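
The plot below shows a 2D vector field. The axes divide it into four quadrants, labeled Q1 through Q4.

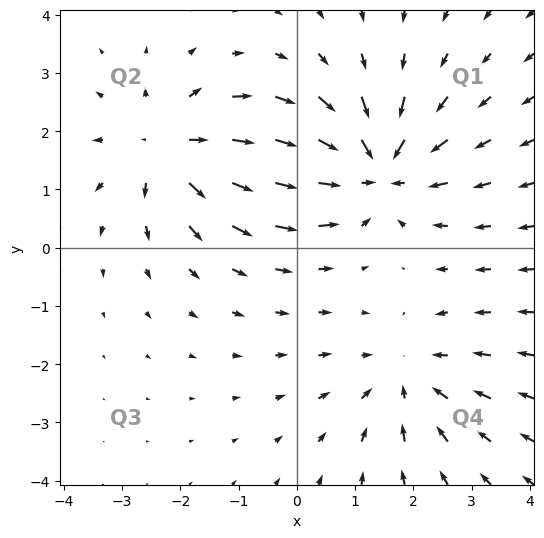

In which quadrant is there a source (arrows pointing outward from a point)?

Q2

The source sits at approximately (-2.2, 1.7), which lies in quadrant Q2. The divergence there is about +4, positive as expected for a source.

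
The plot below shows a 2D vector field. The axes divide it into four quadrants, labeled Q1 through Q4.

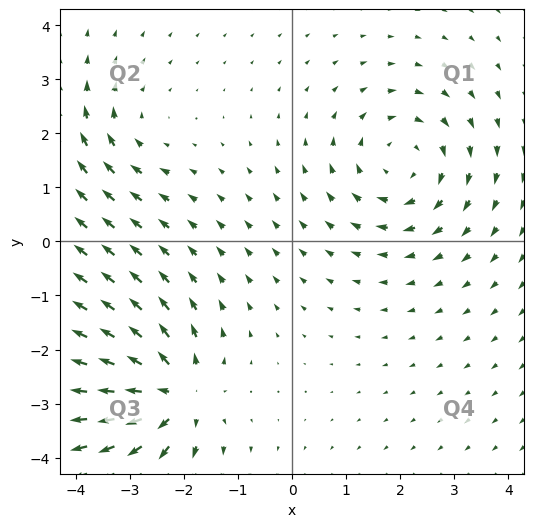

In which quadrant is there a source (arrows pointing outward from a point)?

The source sits at approximately (-2.2, -2.8), which lies in quadrant Q3. The divergence there is about +6, positive as expected for a source.

Q3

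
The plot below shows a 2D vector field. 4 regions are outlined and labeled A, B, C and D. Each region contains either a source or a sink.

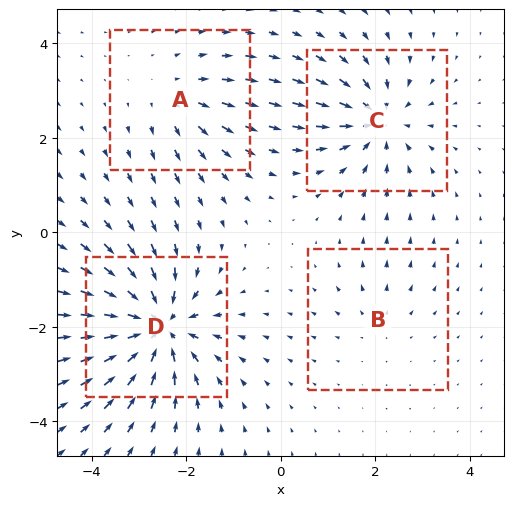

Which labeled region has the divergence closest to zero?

Divergence at each region's feature centre — A: about +3, B: about +2, C: about -5, D: about -8. Region B is closest to zero.

B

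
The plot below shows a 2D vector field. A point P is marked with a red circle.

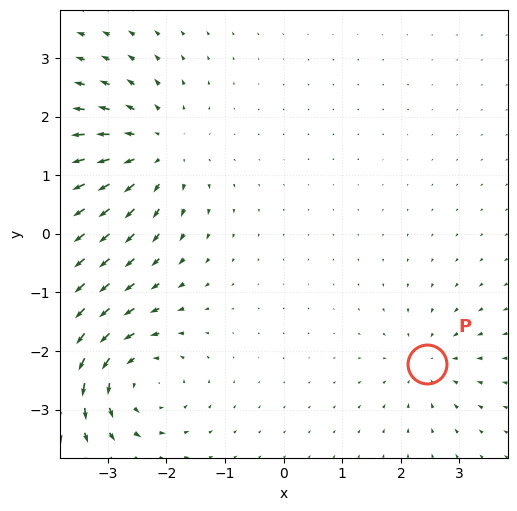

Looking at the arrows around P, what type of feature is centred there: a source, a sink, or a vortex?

At P (2.4, -2.2) the arrows converge inward. Divergence about -3, curl ≈0 — negative divergence with near-zero curl is a sink.

sink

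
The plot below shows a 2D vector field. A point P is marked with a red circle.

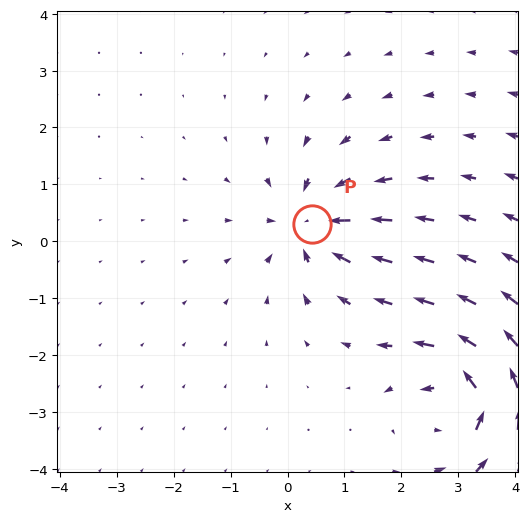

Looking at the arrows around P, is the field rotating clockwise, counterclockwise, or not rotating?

not rotating

Near P at (0.4, 0.3) the arrows show no circulation. The curl there is ≈0.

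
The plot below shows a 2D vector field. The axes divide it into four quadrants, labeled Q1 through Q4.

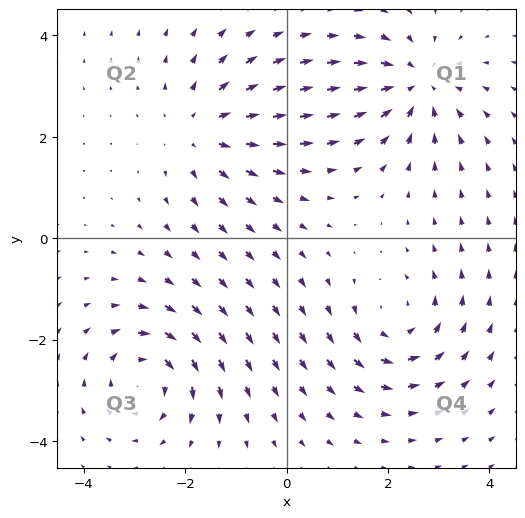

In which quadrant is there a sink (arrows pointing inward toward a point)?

Q1

The sink sits at approximately (2.6, 3.0), which lies in quadrant Q1. The divergence there is about -5, negative as expected for a sink.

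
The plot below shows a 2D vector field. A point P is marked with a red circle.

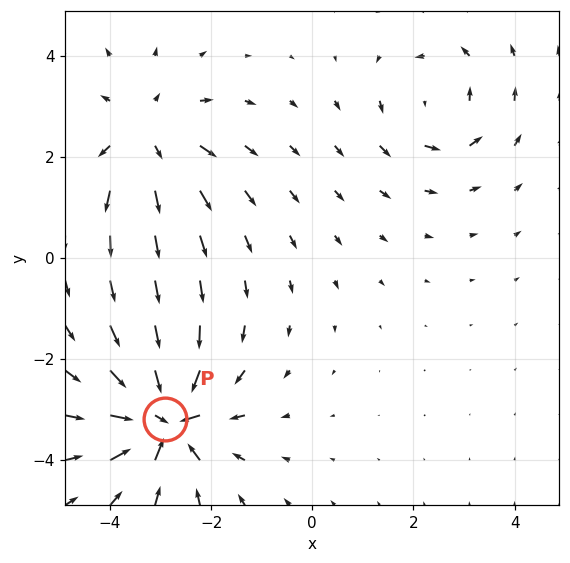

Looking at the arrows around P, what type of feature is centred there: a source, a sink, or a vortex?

sink

At P (-2.9, -3.2) the arrows converge inward. Divergence about -6, curl ≈0 — negative divergence with near-zero curl is a sink.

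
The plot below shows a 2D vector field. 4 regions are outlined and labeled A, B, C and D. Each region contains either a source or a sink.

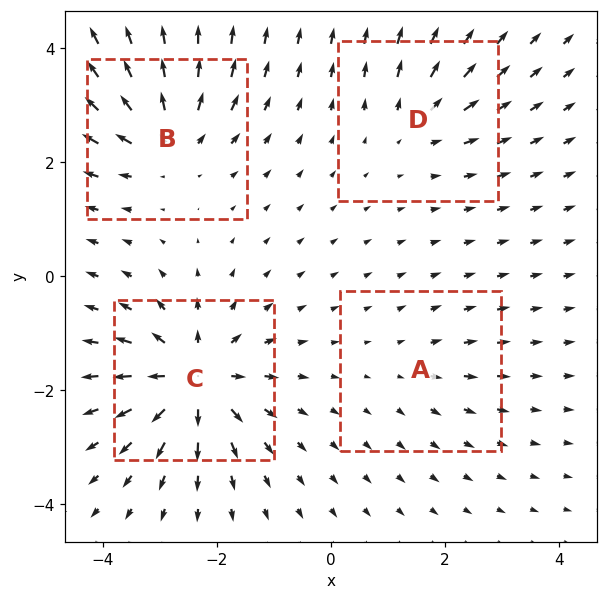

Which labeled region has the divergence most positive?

C

Divergence at each region's feature centre — A: about +2, B: about +6, C: about +9, D: about +4. Region C is most positive.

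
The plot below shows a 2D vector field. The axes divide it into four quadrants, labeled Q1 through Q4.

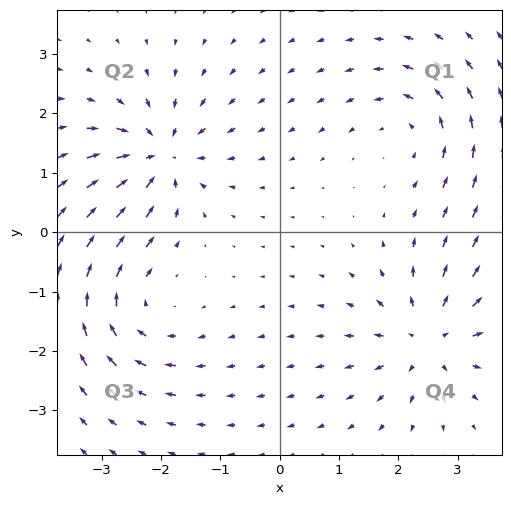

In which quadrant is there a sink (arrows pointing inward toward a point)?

The sink sits at approximately (-2.0, 1.3), which lies in quadrant Q2. The divergence there is about -6, negative as expected for a sink.

Q2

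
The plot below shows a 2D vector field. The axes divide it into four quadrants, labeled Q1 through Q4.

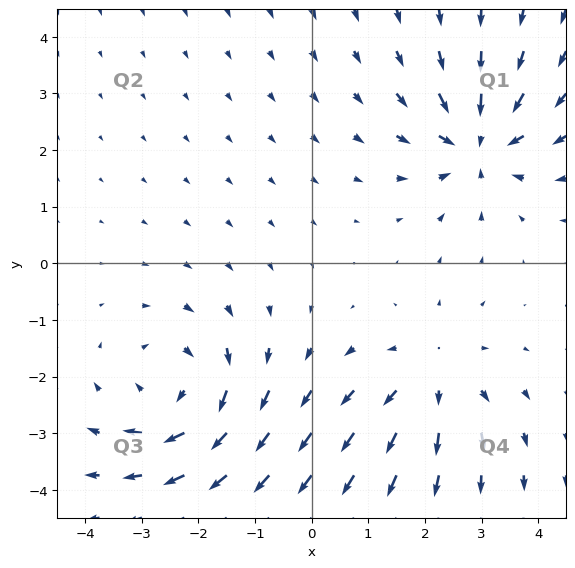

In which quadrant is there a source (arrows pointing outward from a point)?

The source sits at approximately (2.1, -2.0), which lies in quadrant Q4. The divergence there is about +2, positive as expected for a source.

Q4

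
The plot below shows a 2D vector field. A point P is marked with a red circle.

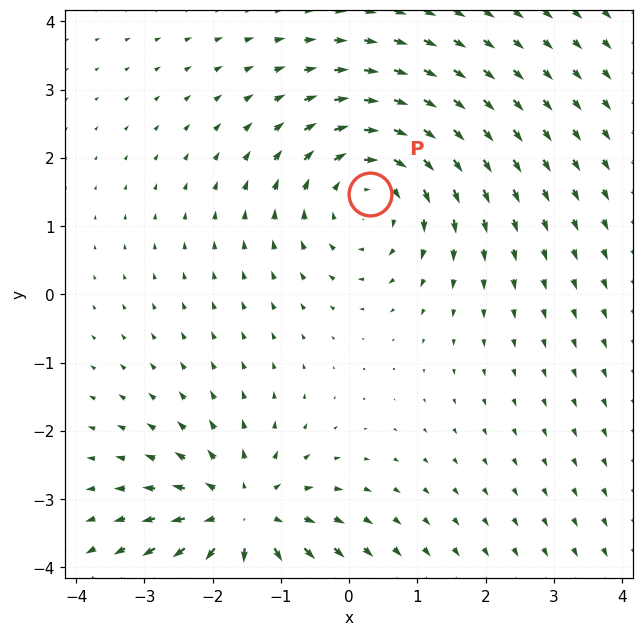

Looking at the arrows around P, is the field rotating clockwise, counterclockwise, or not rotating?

clockwise

Near P at (0.3, 1.5) the arrows circulate clockwise. The curl (z-component) there is about -3; negative curl means clockwise rotation.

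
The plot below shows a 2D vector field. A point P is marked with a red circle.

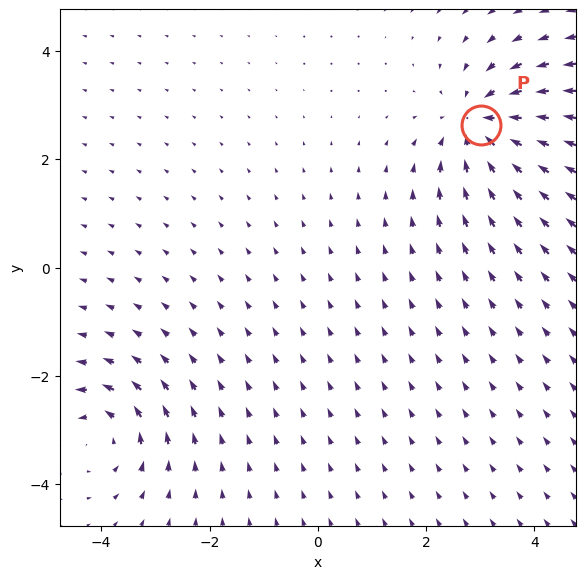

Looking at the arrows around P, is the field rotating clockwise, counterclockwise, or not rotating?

Near P at (3.0, 2.6) the arrows show no circulation. The curl there is ≈0.

not rotating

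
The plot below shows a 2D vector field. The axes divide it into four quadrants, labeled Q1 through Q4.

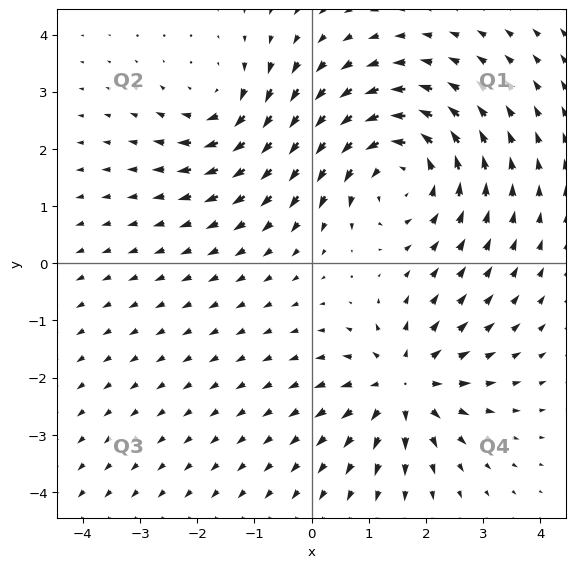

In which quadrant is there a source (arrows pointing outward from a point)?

The source sits at approximately (1.6, -2.1), which lies in quadrant Q4. The divergence there is about +4, positive as expected for a source.

Q4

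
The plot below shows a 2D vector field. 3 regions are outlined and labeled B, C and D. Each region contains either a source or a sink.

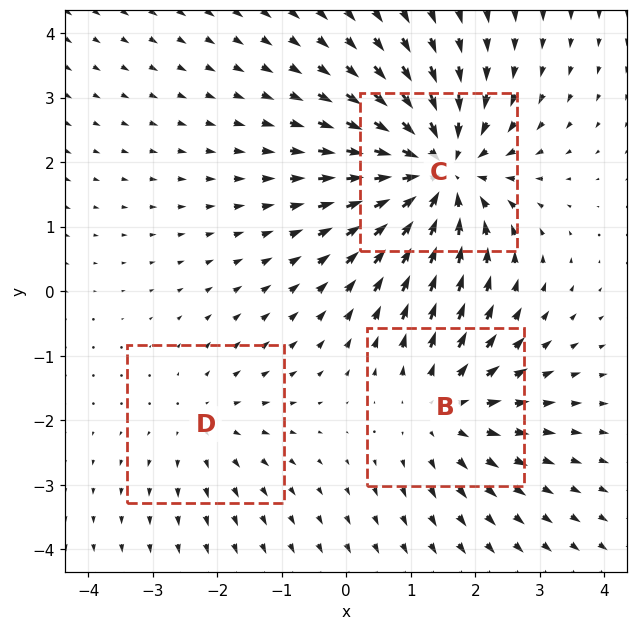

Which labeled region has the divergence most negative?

C

Divergence at each region's feature centre — B: about +3, C: about -5, D: about +2. Region C is most negative.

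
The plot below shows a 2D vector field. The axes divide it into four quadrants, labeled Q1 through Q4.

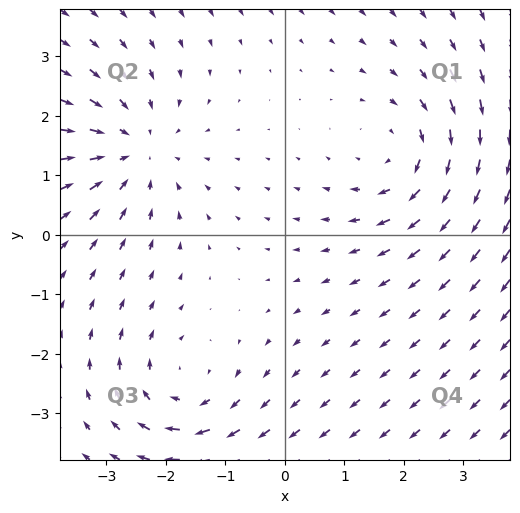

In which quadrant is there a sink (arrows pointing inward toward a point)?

Q2

The sink sits at approximately (-2.5, 1.4), which lies in quadrant Q2. The divergence there is about -3, negative as expected for a sink.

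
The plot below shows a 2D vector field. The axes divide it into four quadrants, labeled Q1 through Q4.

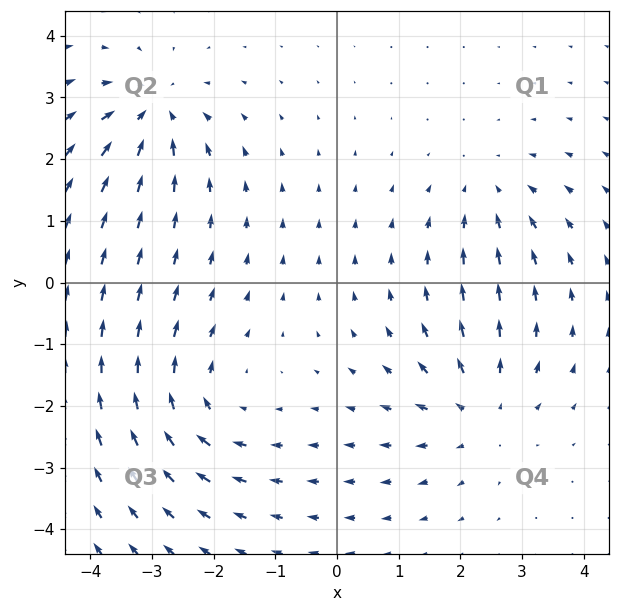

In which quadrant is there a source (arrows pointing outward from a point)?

The source sits at approximately (2.3, -2.1), which lies in quadrant Q4. The divergence there is about +3, positive as expected for a source.

Q4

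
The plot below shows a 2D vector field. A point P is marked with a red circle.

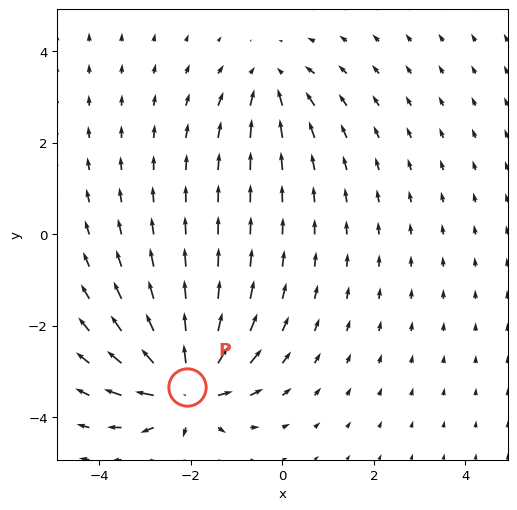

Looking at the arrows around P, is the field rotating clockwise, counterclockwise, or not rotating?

Near P at (-2.1, -3.3) the arrows show no circulation. The curl there is ≈0.

not rotating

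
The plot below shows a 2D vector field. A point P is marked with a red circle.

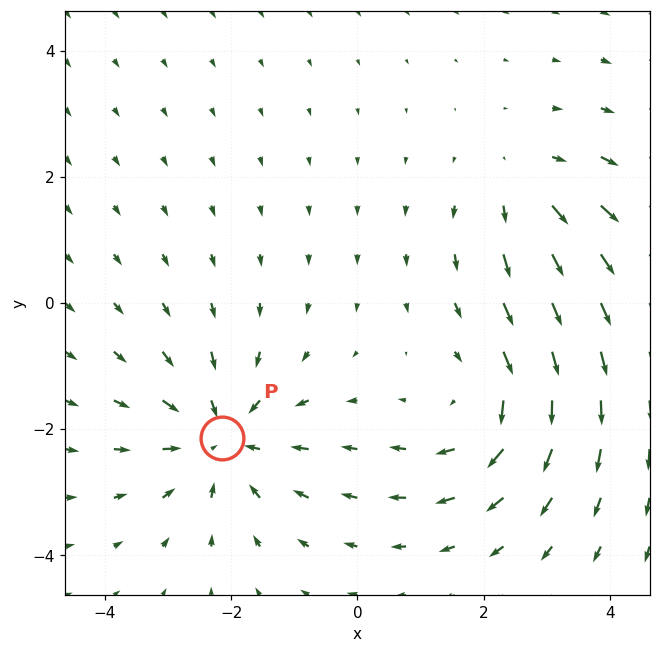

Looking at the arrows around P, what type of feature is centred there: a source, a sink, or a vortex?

At P (-2.1, -2.1) the arrows converge inward. Divergence about -4, curl ≈0 — negative divergence with near-zero curl is a sink.

sink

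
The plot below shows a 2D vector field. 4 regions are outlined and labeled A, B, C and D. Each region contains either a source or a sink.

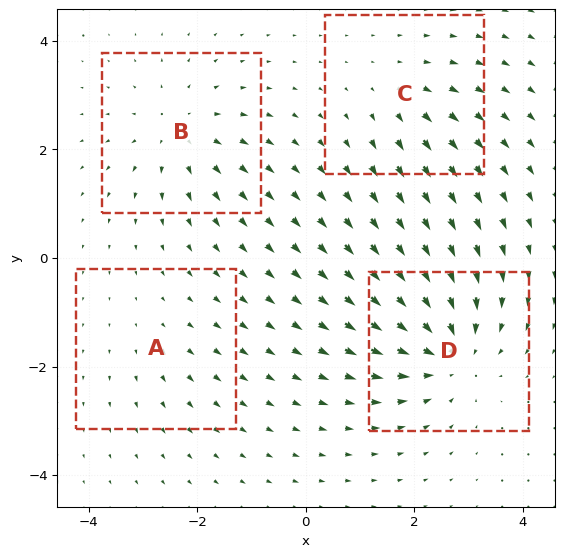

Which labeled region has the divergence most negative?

D

Divergence at each region's feature centre — A: about +2, B: about +5, C: about +3, D: about -6. Region D is most negative.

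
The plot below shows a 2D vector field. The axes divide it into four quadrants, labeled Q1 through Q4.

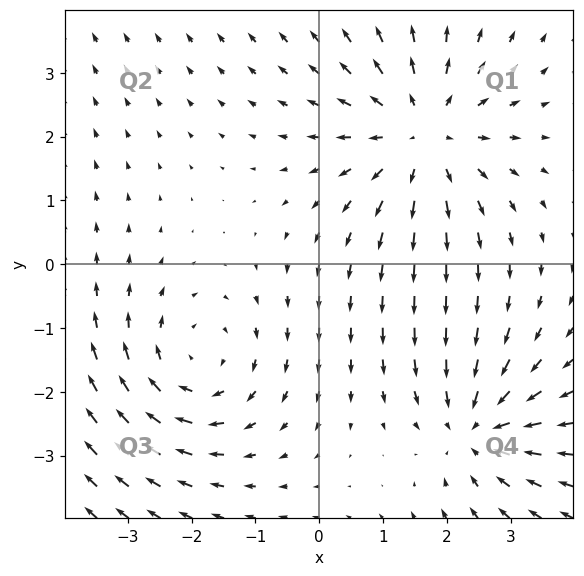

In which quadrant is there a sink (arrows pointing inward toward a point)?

The sink sits at approximately (2.5, -2.6), which lies in quadrant Q4. The divergence there is about -4, negative as expected for a sink.

Q4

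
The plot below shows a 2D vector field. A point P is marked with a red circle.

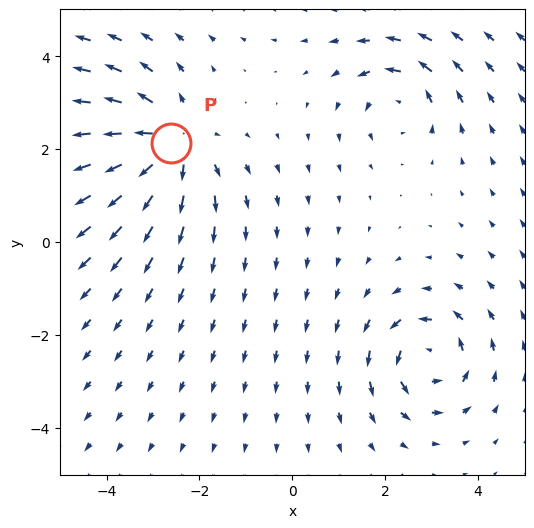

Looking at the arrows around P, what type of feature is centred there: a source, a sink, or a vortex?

At P (-2.6, 2.1) the arrows spread outward. Divergence about +4, curl ≈0 — positive divergence with near-zero curl is a source.

source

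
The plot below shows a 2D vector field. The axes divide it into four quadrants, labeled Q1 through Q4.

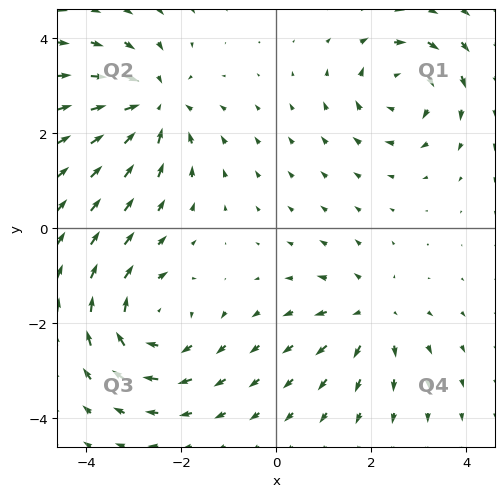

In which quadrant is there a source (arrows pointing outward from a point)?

Q4

The source sits at approximately (2.0, -1.8), which lies in quadrant Q4. The divergence there is about +3, positive as expected for a source.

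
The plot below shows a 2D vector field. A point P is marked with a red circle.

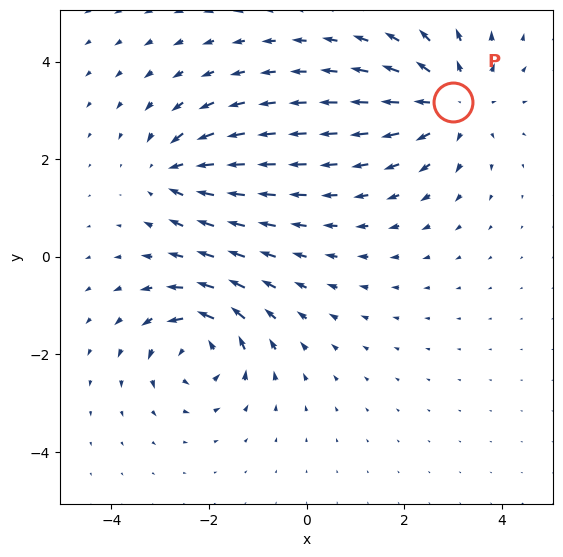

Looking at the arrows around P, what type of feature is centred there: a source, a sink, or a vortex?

source

At P (3.0, 3.2) the arrows spread outward. Divergence about +4, curl ≈0 — positive divergence with near-zero curl is a source.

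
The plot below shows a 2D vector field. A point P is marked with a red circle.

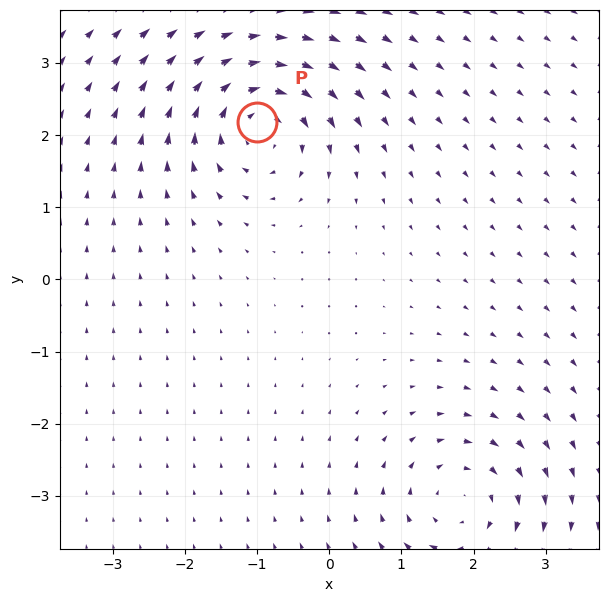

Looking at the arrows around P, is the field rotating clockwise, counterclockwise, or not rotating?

Near P at (-1.0, 2.2) the arrows circulate clockwise. The curl (z-component) there is about -6; negative curl means clockwise rotation.

clockwise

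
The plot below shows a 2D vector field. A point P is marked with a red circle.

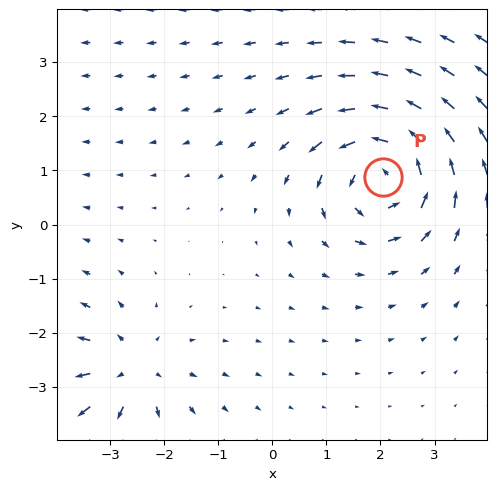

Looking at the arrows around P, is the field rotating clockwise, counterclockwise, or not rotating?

Near P at (2.0, 0.9) the arrows circulate counterclockwise. The curl (z-component) there is about +6; positive curl means counterclockwise rotation.

counterclockwise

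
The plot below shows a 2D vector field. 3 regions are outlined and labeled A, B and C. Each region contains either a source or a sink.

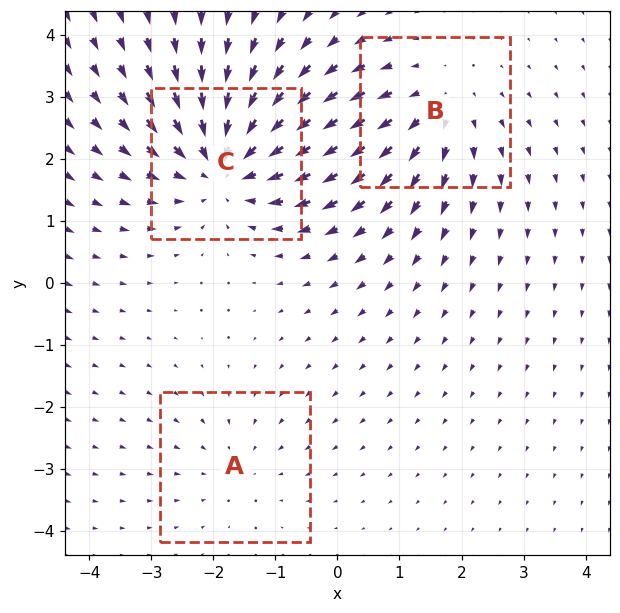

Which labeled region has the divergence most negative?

C

Divergence at each region's feature centre — A: about -2, B: about +3, C: about -5. Region C is most negative.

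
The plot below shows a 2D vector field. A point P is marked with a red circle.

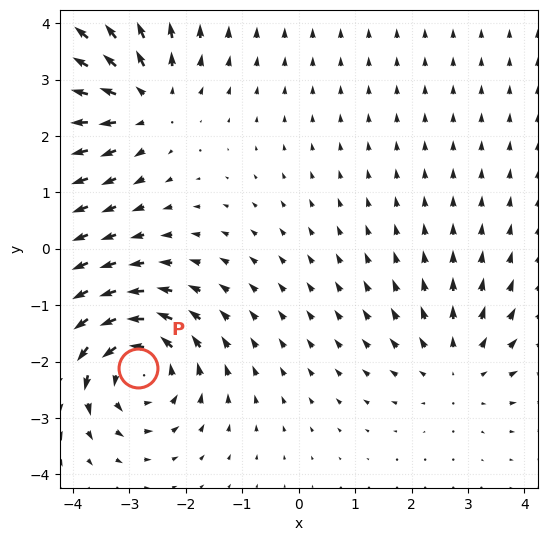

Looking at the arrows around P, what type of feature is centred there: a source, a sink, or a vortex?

At P (-2.8, -2.1) the arrows circulate counterclockwise. Divergence ≈0, curl about +5 — near-zero divergence with nonzero curl is a vortex.

vortex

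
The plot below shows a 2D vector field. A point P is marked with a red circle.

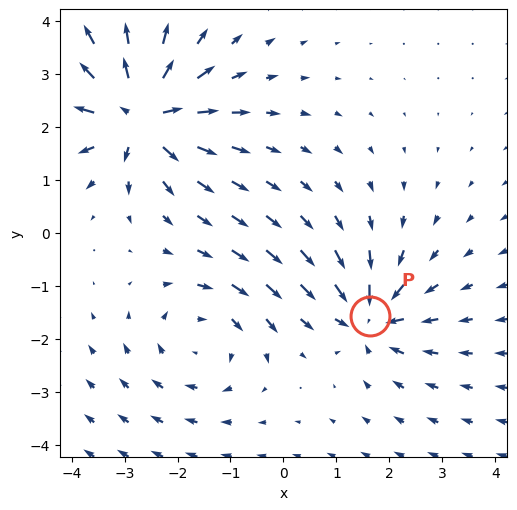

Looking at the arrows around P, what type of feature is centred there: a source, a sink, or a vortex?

At P (1.6, -1.6) the arrows converge inward. Divergence about -4, curl ≈0 — negative divergence with near-zero curl is a sink.

sink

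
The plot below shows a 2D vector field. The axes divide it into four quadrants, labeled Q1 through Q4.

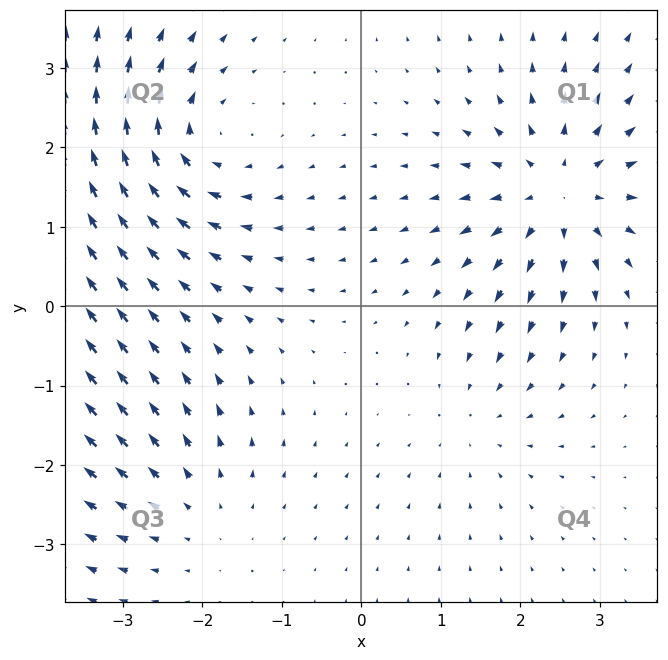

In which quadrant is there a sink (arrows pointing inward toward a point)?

Q4

The sink sits at approximately (1.5, -1.4), which lies in quadrant Q4. The divergence there is about -2, negative as expected for a sink.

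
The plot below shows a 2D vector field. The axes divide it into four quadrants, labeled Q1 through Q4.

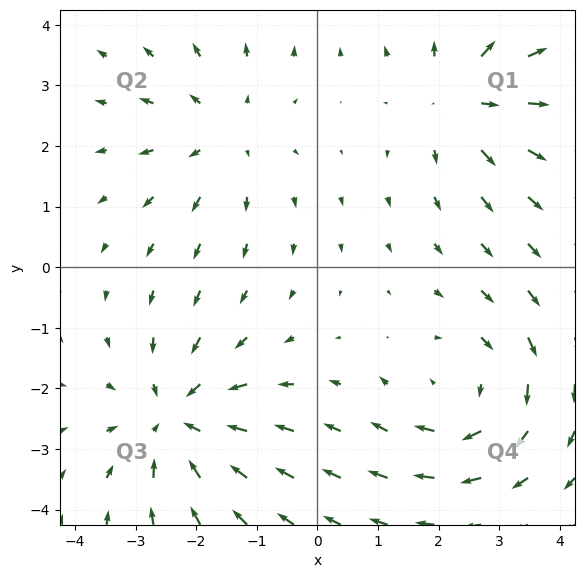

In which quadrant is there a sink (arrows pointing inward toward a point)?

The sink sits at approximately (-2.3, -2.5), which lies in quadrant Q3. The divergence there is about -4, negative as expected for a sink.

Q3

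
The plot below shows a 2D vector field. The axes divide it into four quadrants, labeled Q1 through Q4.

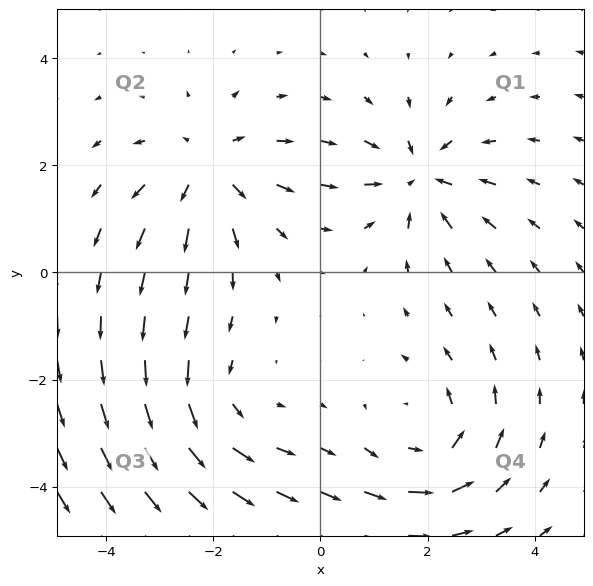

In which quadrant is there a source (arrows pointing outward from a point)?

The source sits at approximately (-2.1, 2.0), which lies in quadrant Q2. The divergence there is about +5, positive as expected for a source.

Q2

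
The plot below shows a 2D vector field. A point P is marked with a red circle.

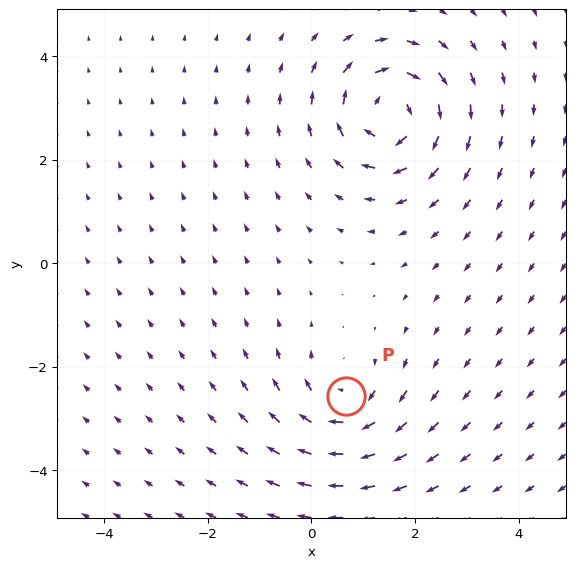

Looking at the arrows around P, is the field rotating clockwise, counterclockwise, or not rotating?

Near P at (0.7, -2.6) the arrows circulate clockwise. The curl (z-component) there is about -3; negative curl means clockwise rotation.

clockwise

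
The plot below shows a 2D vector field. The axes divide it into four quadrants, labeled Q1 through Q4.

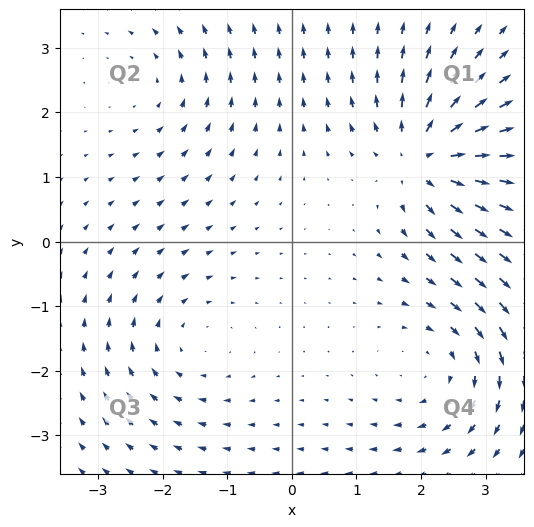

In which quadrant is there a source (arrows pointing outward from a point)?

Q1

The source sits at approximately (2.1, 1.3), which lies in quadrant Q1. The divergence there is about +7, positive as expected for a source.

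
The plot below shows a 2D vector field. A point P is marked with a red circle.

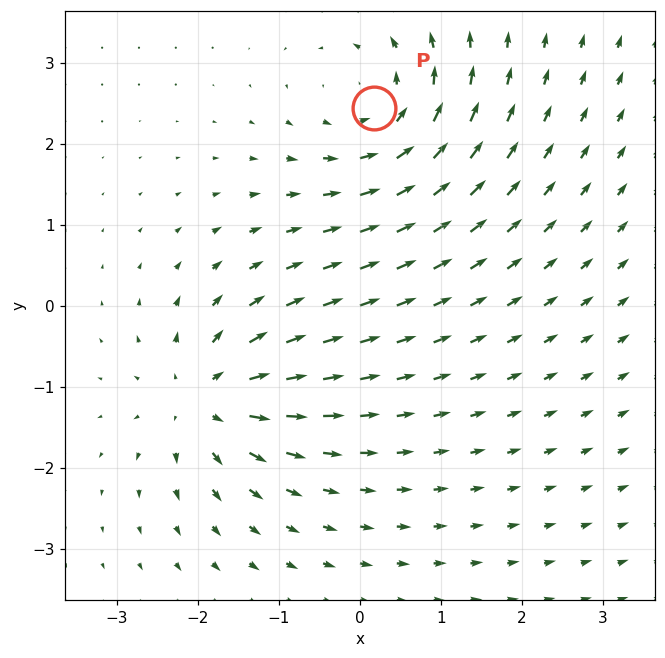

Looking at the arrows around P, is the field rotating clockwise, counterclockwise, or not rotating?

Near P at (0.2, 2.4) the arrows circulate counterclockwise. The curl (z-component) there is about +3; positive curl means counterclockwise rotation.

counterclockwise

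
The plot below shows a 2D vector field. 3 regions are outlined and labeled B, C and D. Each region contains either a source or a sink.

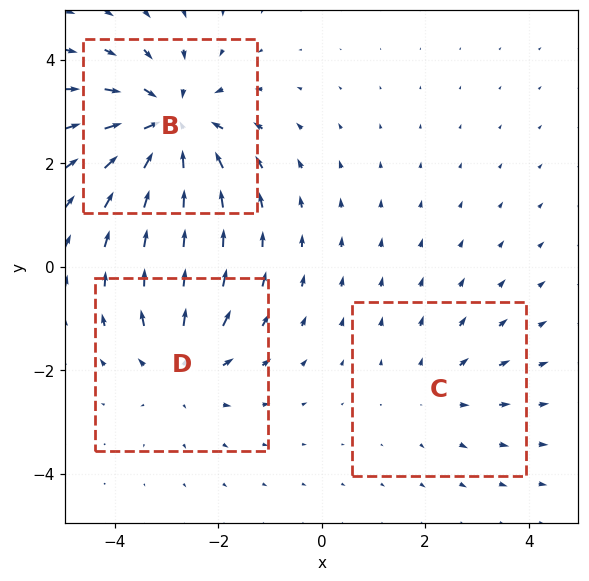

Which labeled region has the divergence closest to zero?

Divergence at each region's feature centre — B: about -4, C: about +2, D: about +3. Region C is closest to zero.

C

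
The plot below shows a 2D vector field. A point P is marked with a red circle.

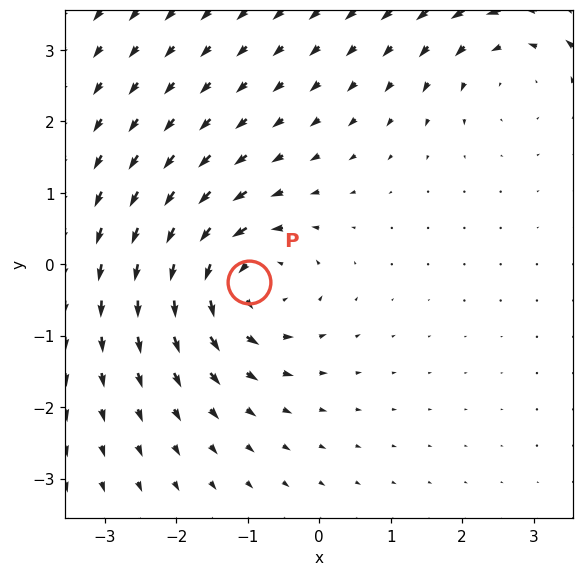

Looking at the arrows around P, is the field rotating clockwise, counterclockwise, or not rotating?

counterclockwise

Near P at (-1.0, -0.2) the arrows circulate counterclockwise. The curl (z-component) there is about +6; positive curl means counterclockwise rotation.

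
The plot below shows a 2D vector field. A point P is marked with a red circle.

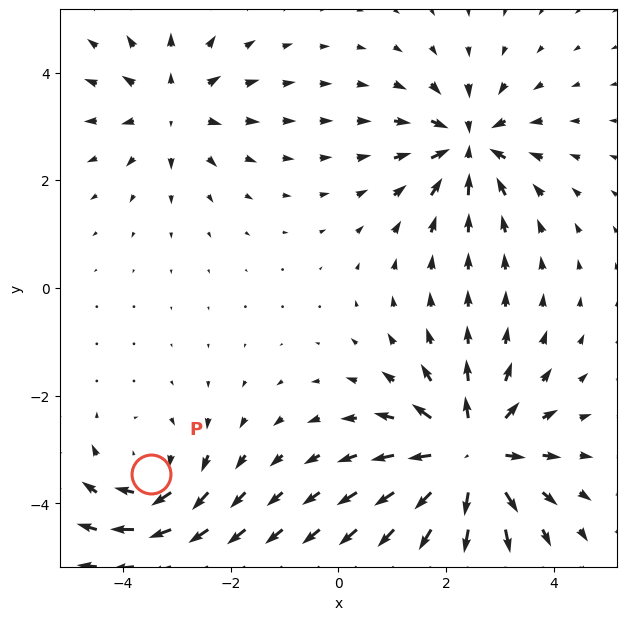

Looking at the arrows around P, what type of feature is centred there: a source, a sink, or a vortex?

At P (-3.5, -3.4) the arrows circulate clockwise. Divergence ≈0, curl about -3 — near-zero divergence with nonzero curl is a vortex.

vortex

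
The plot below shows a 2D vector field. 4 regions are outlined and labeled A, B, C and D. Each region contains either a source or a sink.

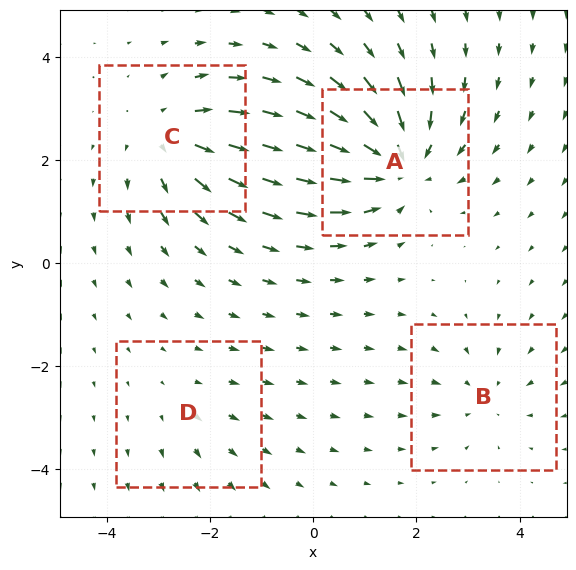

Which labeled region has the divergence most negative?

Divergence at each region's feature centre — A: about -7, B: about -3, C: about +5, D: about +2. Region A is most negative.

A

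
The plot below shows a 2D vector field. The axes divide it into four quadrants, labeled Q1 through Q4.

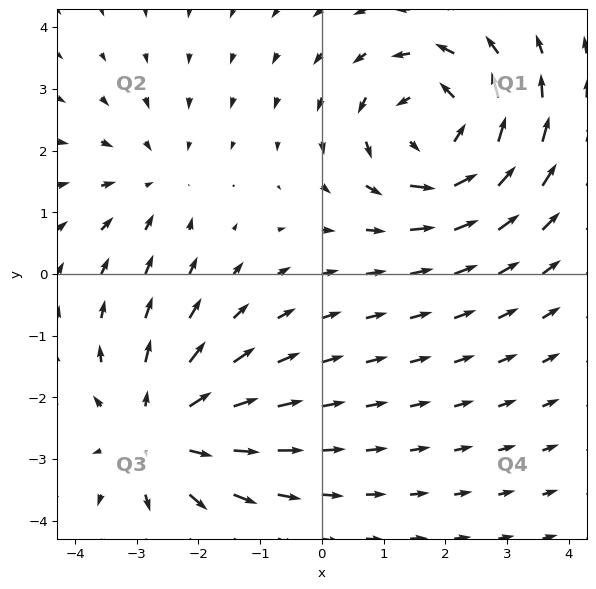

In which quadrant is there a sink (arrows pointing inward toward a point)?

Q2

The sink sits at approximately (-2.7, 1.5), which lies in quadrant Q2. The divergence there is about -2, negative as expected for a sink.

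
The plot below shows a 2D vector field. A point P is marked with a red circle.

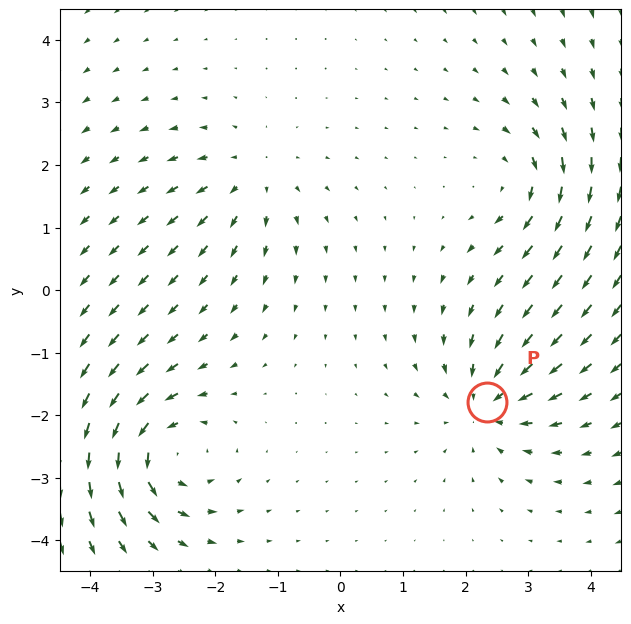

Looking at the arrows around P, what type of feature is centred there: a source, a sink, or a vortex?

sink

At P (2.3, -1.8) the arrows converge inward. Divergence about -4, curl ≈0 — negative divergence with near-zero curl is a sink.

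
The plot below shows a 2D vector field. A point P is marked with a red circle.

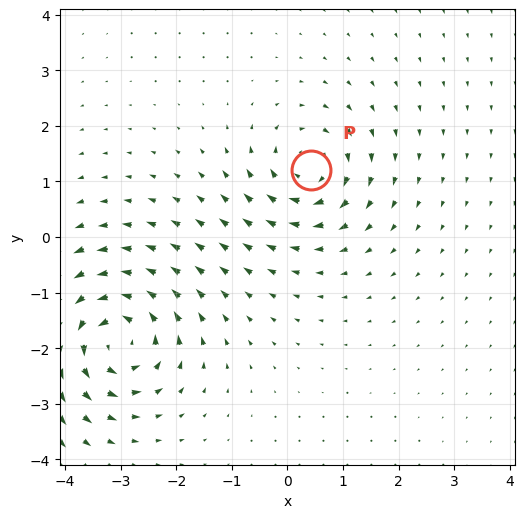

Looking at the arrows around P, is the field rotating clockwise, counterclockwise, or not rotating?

clockwise

Near P at (0.4, 1.2) the arrows circulate clockwise. The curl (z-component) there is about -5; negative curl means clockwise rotation.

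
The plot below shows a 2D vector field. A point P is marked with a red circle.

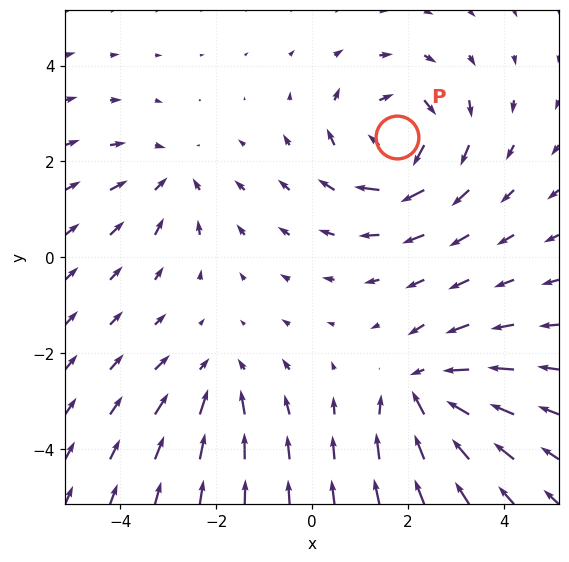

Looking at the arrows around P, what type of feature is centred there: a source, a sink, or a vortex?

vortex

At P (1.8, 2.5) the arrows circulate clockwise. Divergence ≈0, curl about -5 — near-zero divergence with nonzero curl is a vortex.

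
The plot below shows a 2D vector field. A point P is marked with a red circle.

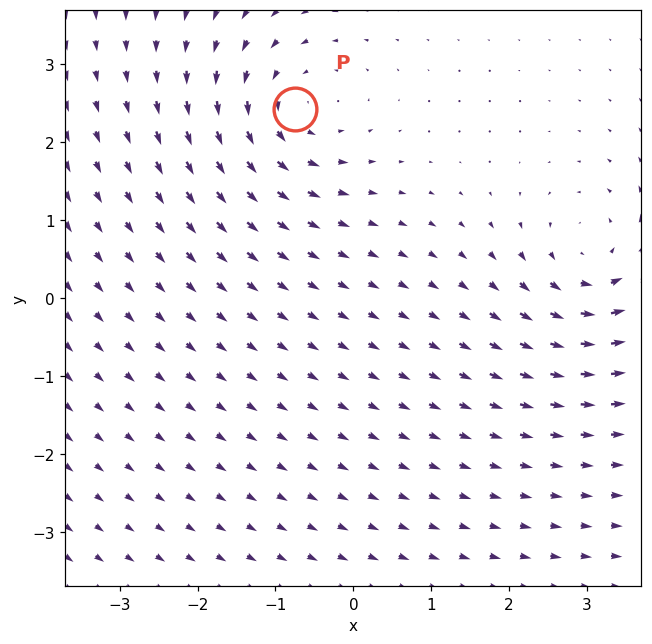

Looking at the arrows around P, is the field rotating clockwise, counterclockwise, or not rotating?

counterclockwise

Near P at (-0.7, 2.4) the arrows circulate counterclockwise. The curl (z-component) there is about +5; positive curl means counterclockwise rotation.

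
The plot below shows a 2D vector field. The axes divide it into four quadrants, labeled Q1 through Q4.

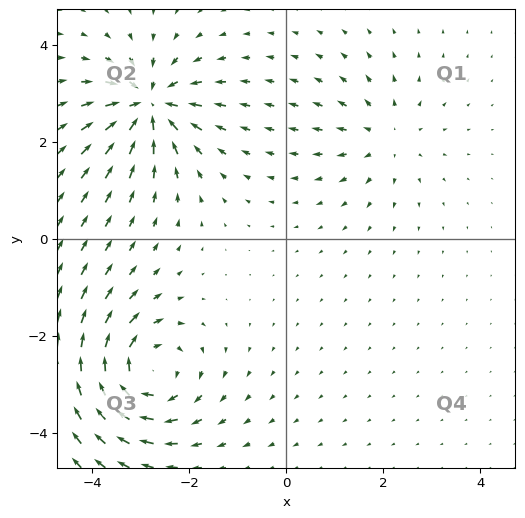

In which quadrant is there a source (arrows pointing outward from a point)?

The source sits at approximately (2.1, 2.1), which lies in quadrant Q1. The divergence there is about +3, positive as expected for a source.

Q1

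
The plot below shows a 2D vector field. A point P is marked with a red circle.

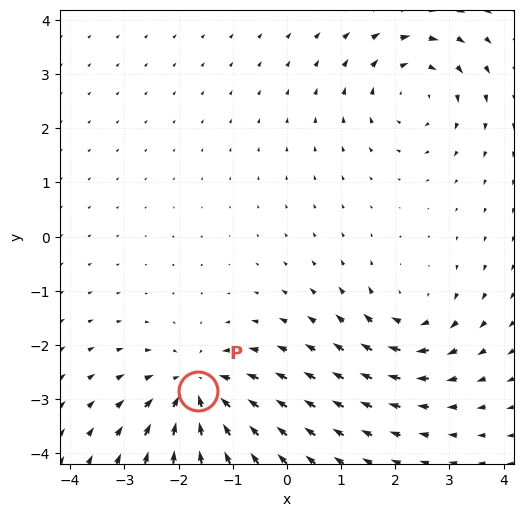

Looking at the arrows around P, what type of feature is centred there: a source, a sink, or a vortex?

At P (-1.6, -2.8) the arrows converge inward. Divergence about -5, curl ≈0 — negative divergence with near-zero curl is a sink.

sink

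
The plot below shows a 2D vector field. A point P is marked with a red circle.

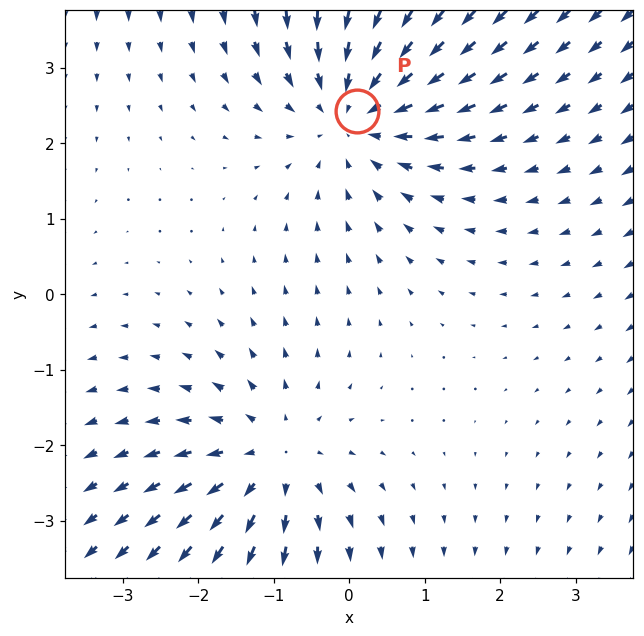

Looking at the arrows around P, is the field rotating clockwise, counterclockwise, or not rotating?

Near P at (0.1, 2.4) the arrows show no circulation. The curl there is ≈0.

not rotating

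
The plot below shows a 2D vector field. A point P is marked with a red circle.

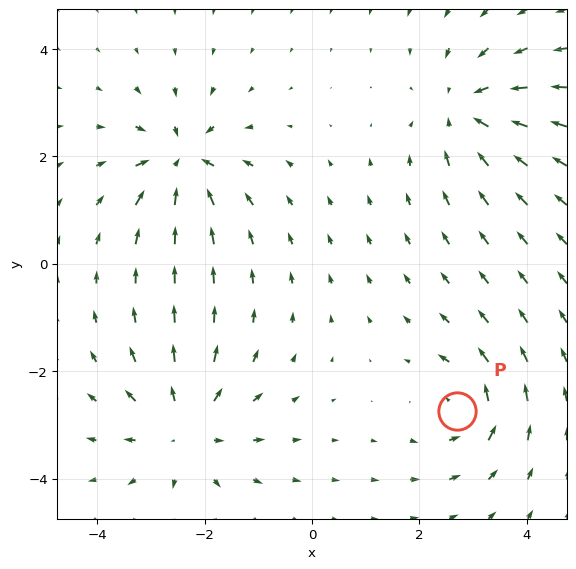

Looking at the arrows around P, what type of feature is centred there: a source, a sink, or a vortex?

vortex

At P (2.7, -2.7) the arrows circulate counterclockwise. Divergence ≈0, curl about +5 — near-zero divergence with nonzero curl is a vortex.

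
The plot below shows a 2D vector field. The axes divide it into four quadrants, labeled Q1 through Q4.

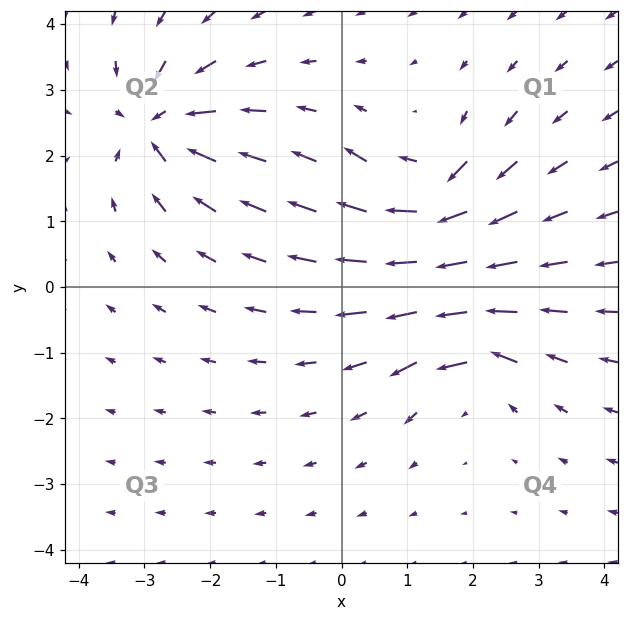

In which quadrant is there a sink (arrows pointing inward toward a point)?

The sink sits at approximately (-2.8, 2.5), which lies in quadrant Q2. The divergence there is about -5, negative as expected for a sink.

Q2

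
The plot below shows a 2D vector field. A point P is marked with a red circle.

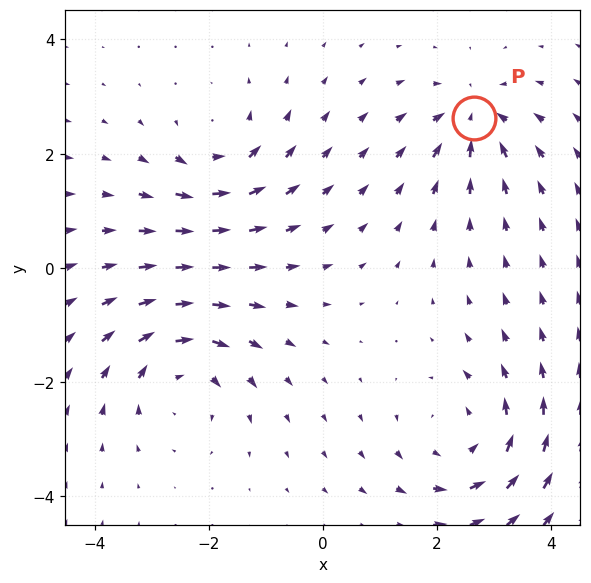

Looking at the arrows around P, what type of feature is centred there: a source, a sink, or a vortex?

At P (2.7, 2.6) the arrows converge inward. Divergence about -5, curl ≈0 — negative divergence with near-zero curl is a sink.

sink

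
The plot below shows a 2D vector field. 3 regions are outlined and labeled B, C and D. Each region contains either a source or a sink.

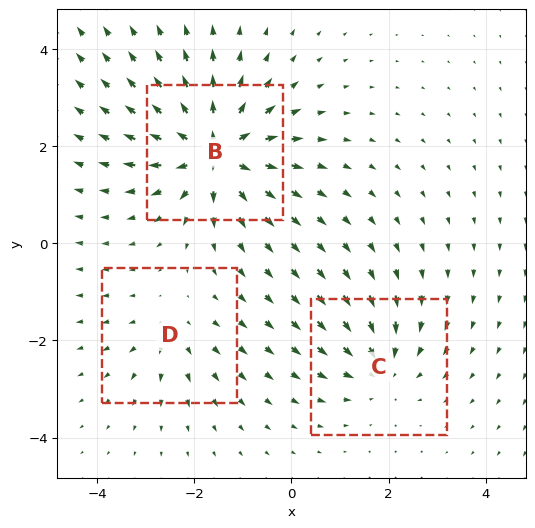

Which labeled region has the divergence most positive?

Divergence at each region's feature centre — B: about +6, C: about -3, D: about +2. Region B is most positive.

B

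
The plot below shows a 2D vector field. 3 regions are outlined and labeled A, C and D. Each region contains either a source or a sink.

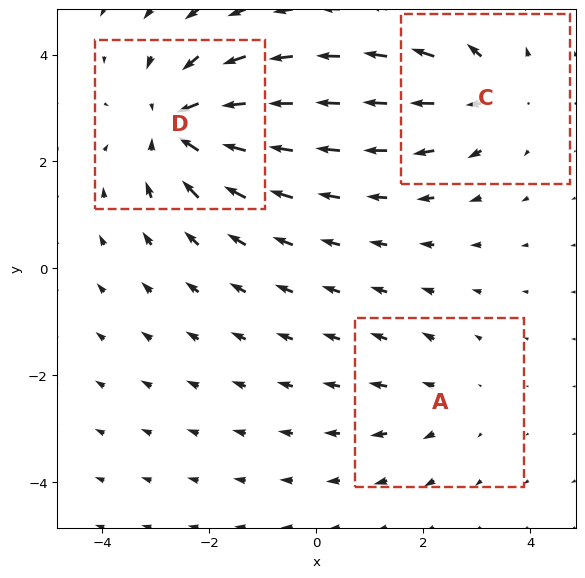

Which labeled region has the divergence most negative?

Divergence at each region's feature centre — A: about +2, C: about +3, D: about -5. Region D is most negative.

D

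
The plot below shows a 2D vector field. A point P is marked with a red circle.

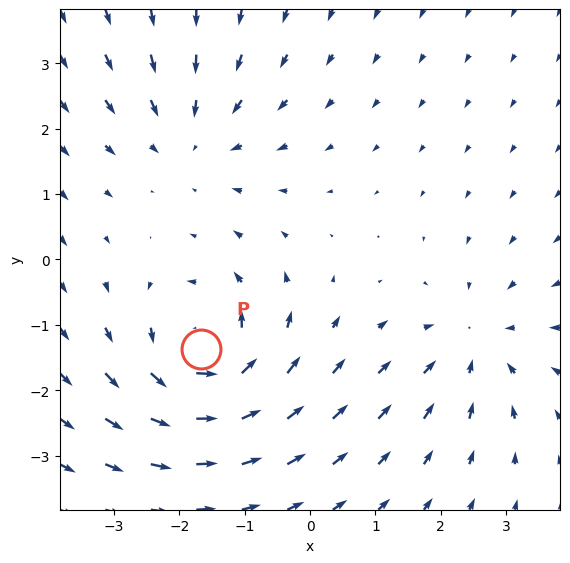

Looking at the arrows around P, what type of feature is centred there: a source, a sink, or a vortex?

At P (-1.7, -1.4) the arrows circulate counterclockwise. Divergence ≈0, curl about +7 — near-zero divergence with nonzero curl is a vortex.

vortex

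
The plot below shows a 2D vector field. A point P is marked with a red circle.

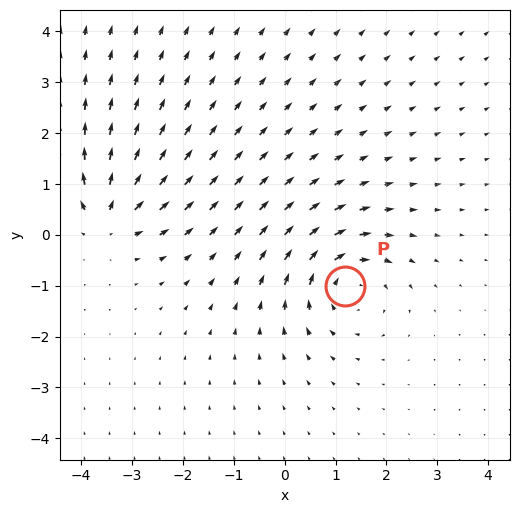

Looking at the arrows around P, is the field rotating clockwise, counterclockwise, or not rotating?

Near P at (1.2, -1.0) the arrows circulate clockwise. The curl (z-component) there is about -4; negative curl means clockwise rotation.

clockwise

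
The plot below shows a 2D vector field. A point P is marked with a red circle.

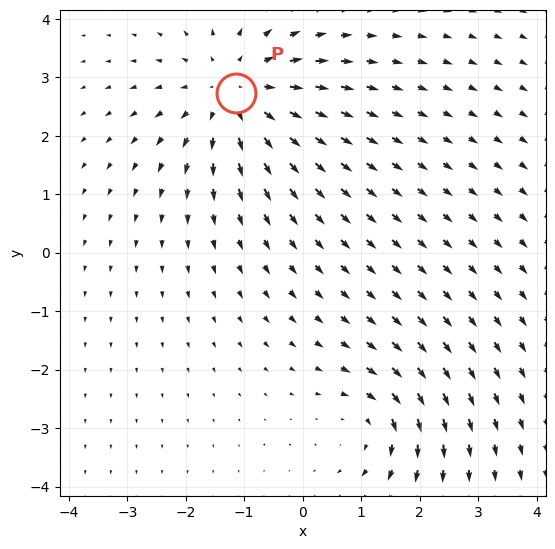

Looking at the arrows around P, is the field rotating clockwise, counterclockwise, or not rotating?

not rotating

Near P at (-1.1, 2.7) the arrows show no circulation. The curl there is ≈0.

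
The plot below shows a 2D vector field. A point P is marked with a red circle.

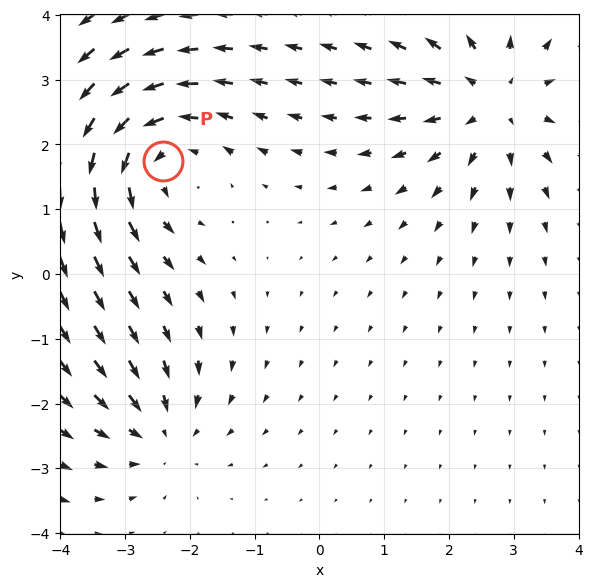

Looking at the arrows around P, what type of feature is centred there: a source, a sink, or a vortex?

vortex

At P (-2.4, 1.7) the arrows circulate counterclockwise. Divergence ≈0, curl about +4 — near-zero divergence with nonzero curl is a vortex.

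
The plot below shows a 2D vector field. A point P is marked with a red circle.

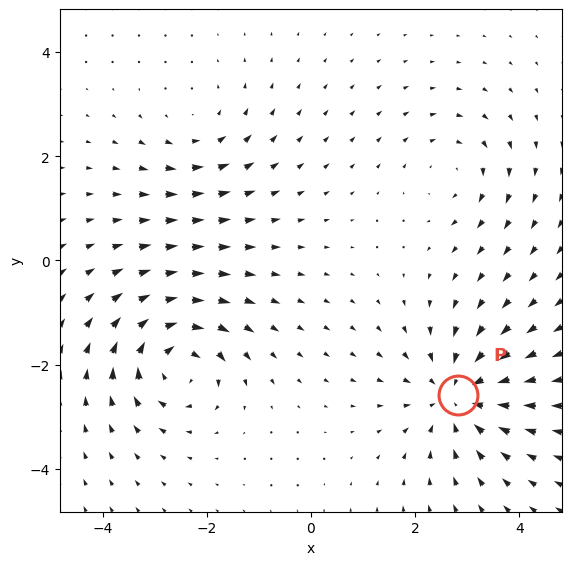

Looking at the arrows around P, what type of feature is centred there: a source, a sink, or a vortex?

At P (2.8, -2.6) the arrows converge inward. Divergence about -5, curl ≈0 — negative divergence with near-zero curl is a sink.

sink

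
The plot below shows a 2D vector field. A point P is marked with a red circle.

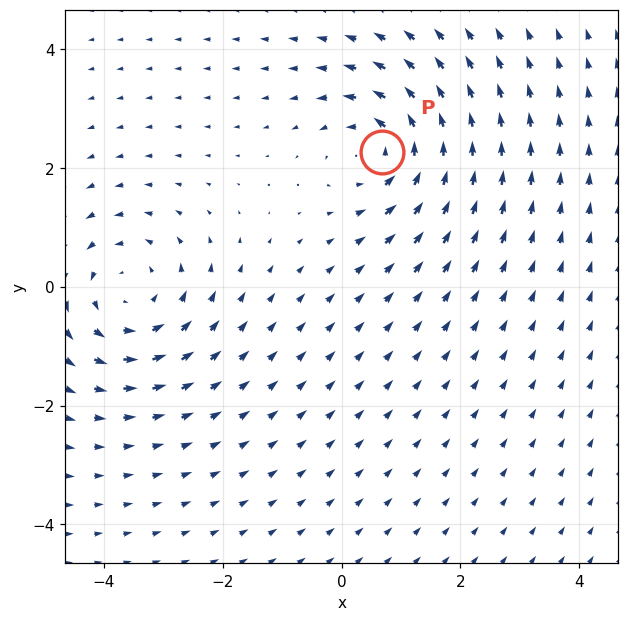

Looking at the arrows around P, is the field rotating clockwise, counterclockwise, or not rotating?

counterclockwise

Near P at (0.7, 2.3) the arrows circulate counterclockwise. The curl (z-component) there is about +4; positive curl means counterclockwise rotation.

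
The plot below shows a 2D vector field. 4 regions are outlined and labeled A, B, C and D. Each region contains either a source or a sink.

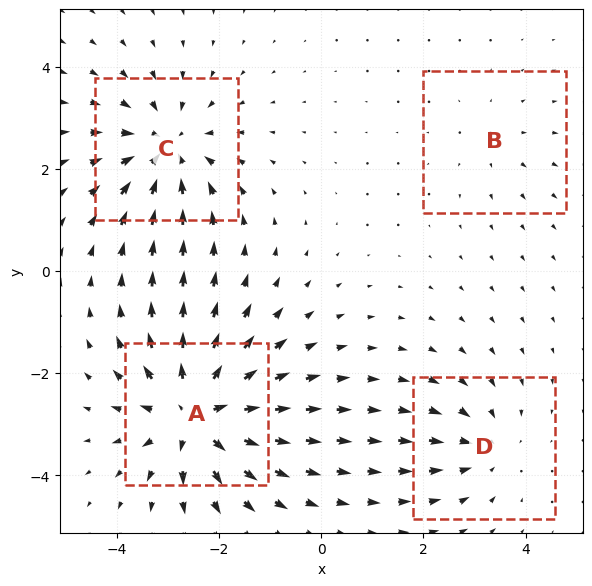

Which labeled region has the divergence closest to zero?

B

Divergence at each region's feature centre — A: about +7, B: about +2, C: about -5, D: about -3. Region B is closest to zero.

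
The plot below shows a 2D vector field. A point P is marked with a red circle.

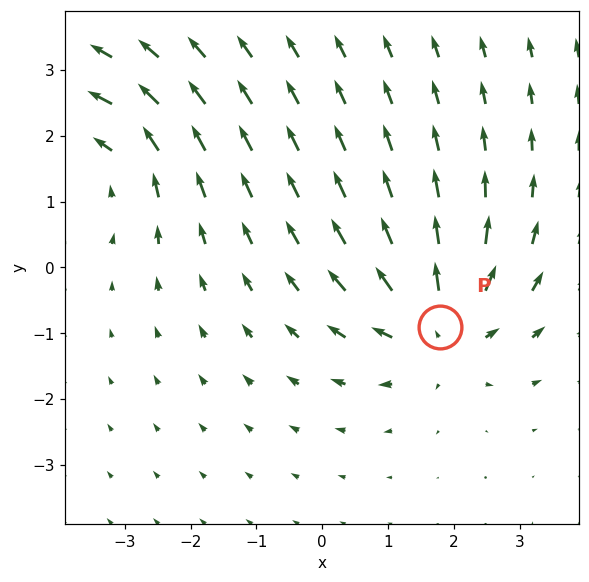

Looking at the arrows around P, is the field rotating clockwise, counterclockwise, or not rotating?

not rotating

Near P at (1.8, -0.9) the arrows show no circulation. The curl there is ≈0.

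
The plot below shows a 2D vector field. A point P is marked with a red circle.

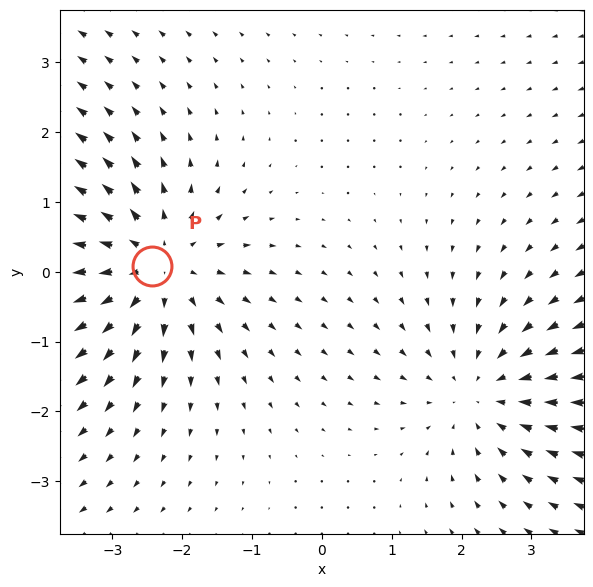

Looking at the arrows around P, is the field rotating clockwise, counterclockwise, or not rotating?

Near P at (-2.4, 0.1) the arrows show no circulation. The curl there is ≈0.

not rotating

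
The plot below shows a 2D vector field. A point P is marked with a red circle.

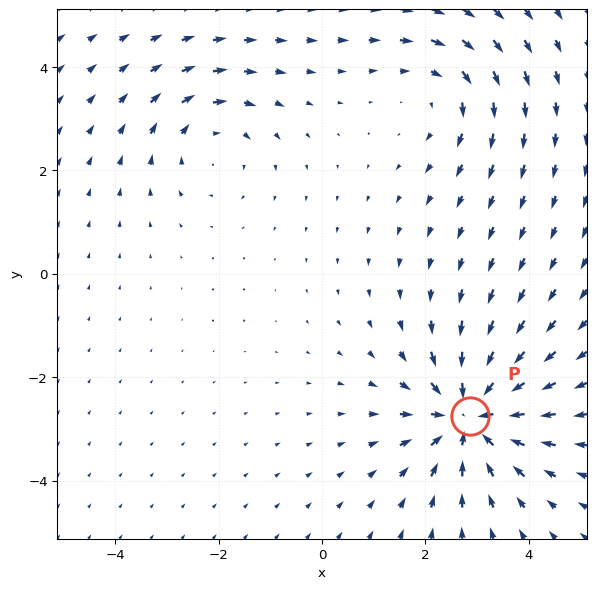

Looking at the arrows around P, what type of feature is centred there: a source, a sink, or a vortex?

At P (2.9, -2.8) the arrows converge inward. Divergence about -5, curl ≈0 — negative divergence with near-zero curl is a sink.

sink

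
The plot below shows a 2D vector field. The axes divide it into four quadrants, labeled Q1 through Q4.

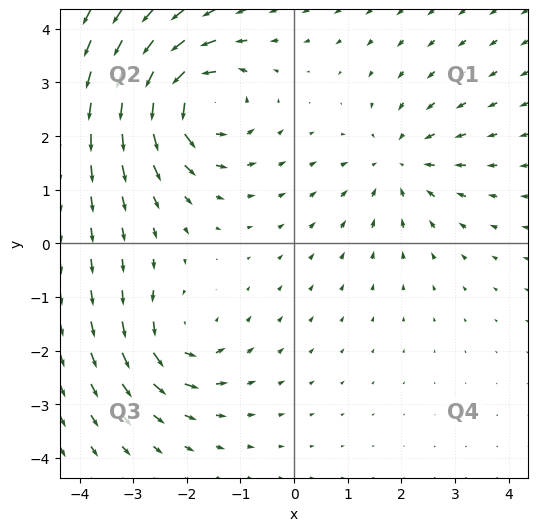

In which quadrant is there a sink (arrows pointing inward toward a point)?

The sink sits at approximately (1.9, 1.5), which lies in quadrant Q1. The divergence there is about -3, negative as expected for a sink.

Q1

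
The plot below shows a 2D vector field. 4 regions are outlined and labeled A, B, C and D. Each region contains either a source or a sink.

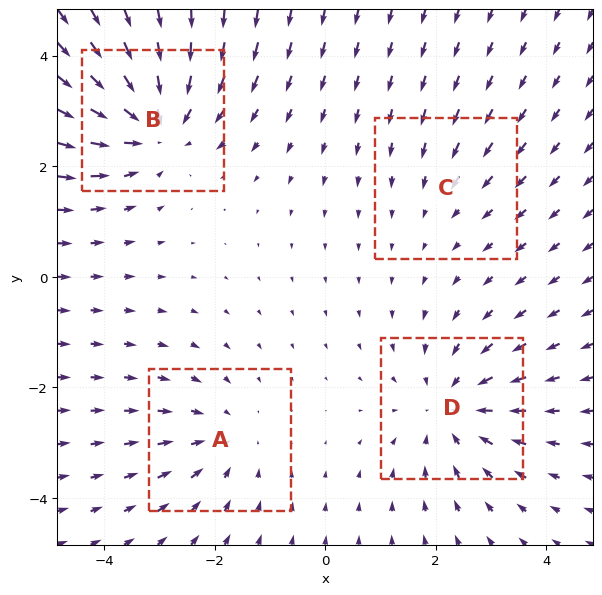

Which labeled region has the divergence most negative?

Divergence at each region's feature centre — A: about -3, B: about -5, C: about -2, D: about -4. Region B is most negative.

B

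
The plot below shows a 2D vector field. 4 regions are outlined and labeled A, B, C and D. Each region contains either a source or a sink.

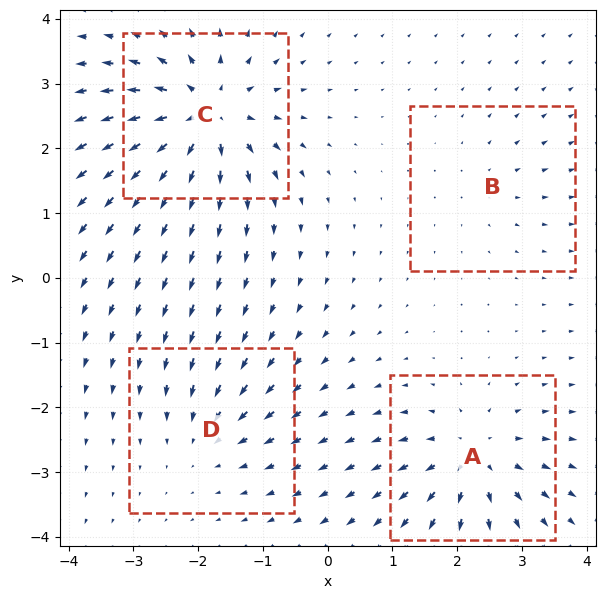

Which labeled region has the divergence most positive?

C

Divergence at each region's feature centre — A: about +6, B: about +3, C: about +9, D: about -4. Region C is most positive.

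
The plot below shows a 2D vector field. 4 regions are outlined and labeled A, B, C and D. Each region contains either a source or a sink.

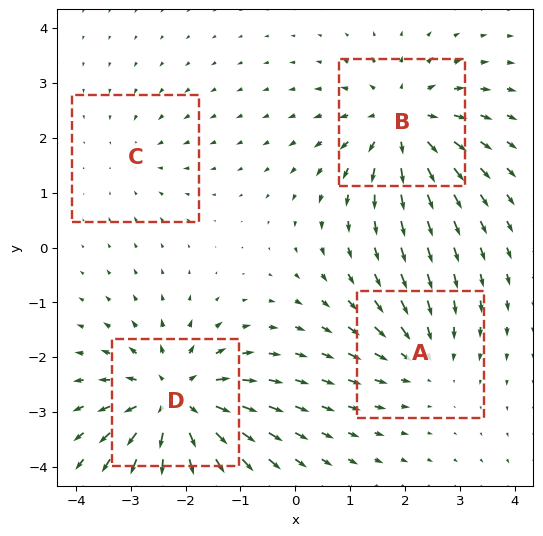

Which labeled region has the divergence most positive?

Divergence at each region's feature centre — A: about -4, B: about +6, C: about -2, D: about +7. Region D is most positive.

D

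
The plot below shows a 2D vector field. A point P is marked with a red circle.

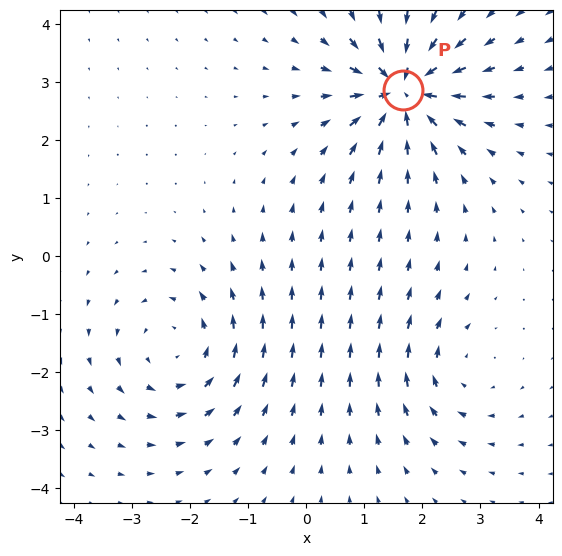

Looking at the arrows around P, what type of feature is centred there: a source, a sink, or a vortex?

sink

At P (1.7, 2.9) the arrows converge inward. Divergence about -7, curl ≈0 — negative divergence with near-zero curl is a sink.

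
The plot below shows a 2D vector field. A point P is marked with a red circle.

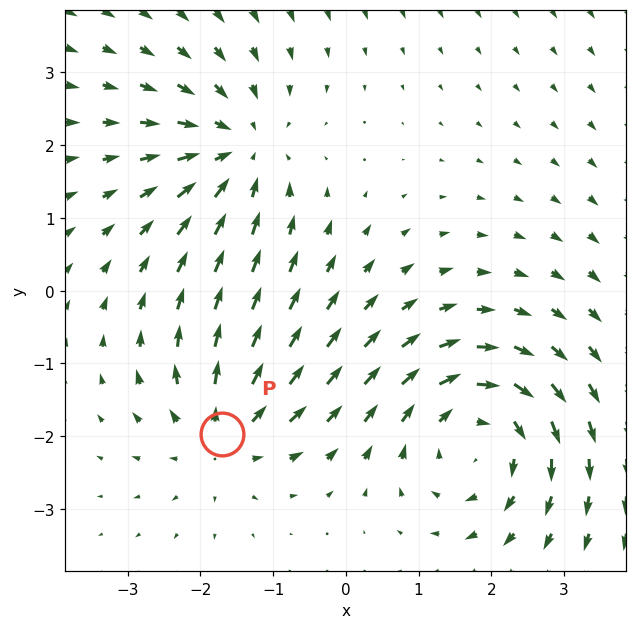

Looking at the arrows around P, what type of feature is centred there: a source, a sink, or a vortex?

source

At P (-1.7, -2.0) the arrows spread outward. Divergence about +4, curl ≈0 — positive divergence with near-zero curl is a source.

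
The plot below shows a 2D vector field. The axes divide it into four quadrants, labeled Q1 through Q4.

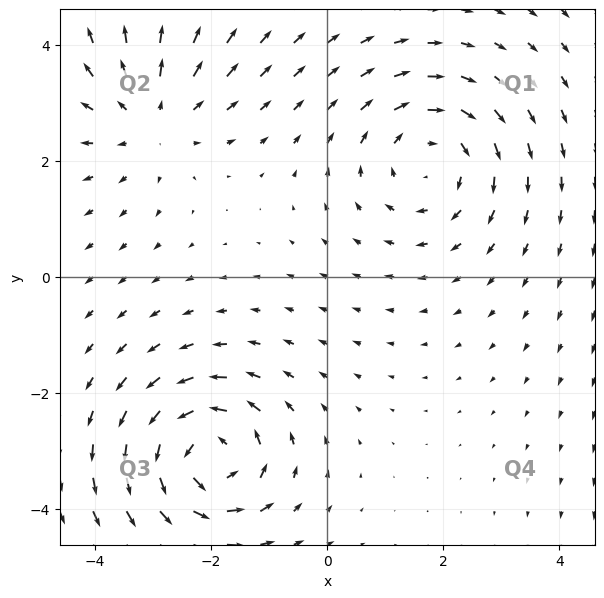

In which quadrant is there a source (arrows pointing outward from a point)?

The source sits at approximately (-3.0, 2.7), which lies in quadrant Q2. The divergence there is about +2, positive as expected for a source.

Q2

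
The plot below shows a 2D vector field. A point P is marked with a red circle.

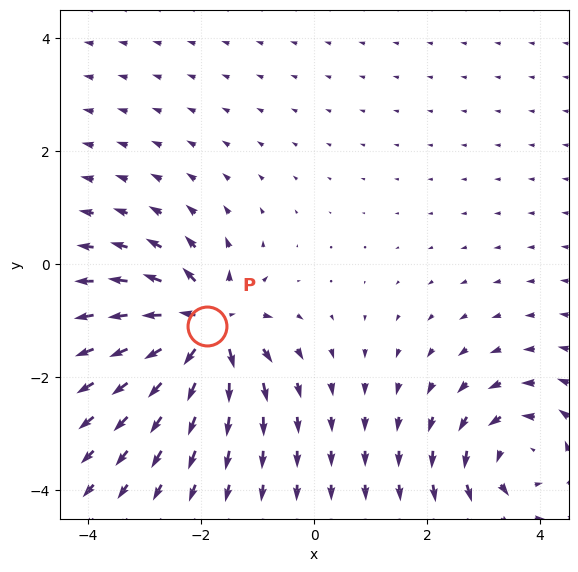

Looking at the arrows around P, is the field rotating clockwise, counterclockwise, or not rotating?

not rotating

Near P at (-1.9, -1.1) the arrows show no circulation. The curl there is ≈0.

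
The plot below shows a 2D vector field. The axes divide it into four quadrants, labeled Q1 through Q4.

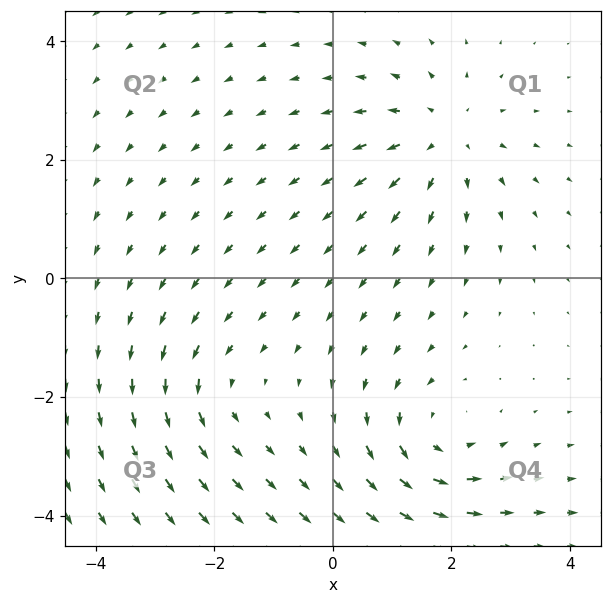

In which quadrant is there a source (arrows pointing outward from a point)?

Q1

The source sits at approximately (1.9, 2.4), which lies in quadrant Q1. The divergence there is about +4, positive as expected for a source.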